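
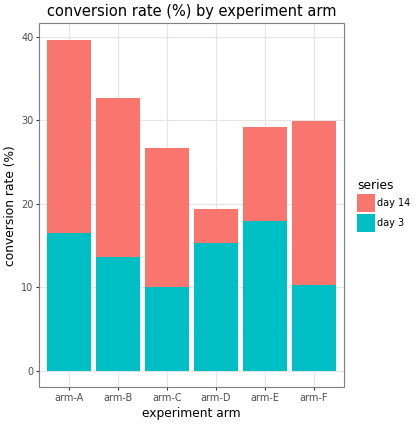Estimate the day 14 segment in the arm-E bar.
day 14 top ≈ 30, bottom ≈ 20; segment ≈ 10.

≈ 10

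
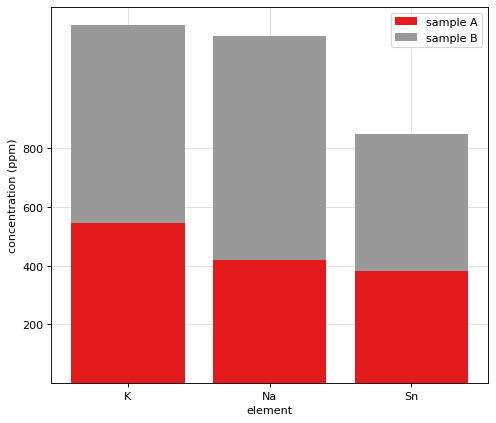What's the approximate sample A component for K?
≈ 600

sample A top ≈ 600, bottom ≈ 0; segment ≈ 600.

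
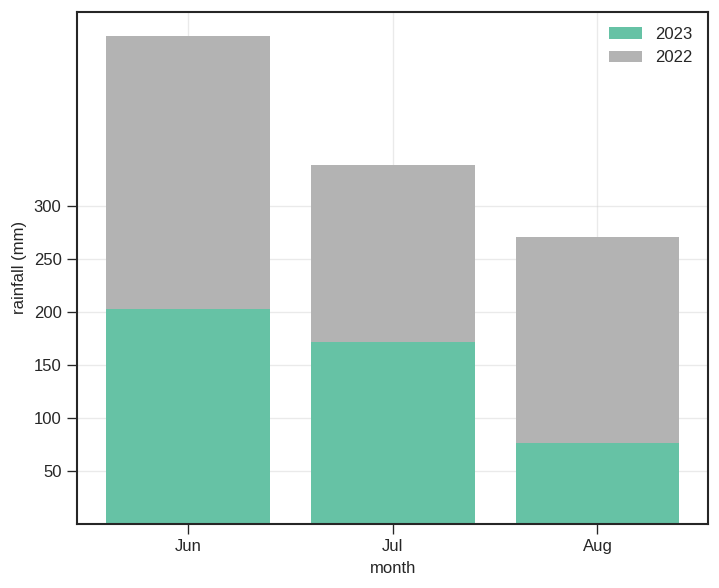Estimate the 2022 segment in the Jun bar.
≈ 250

2022 top ≈ 450, bottom ≈ 200; segment ≈ 250.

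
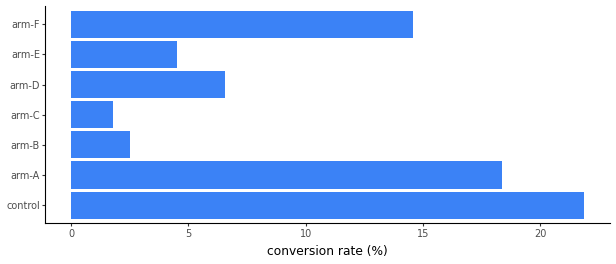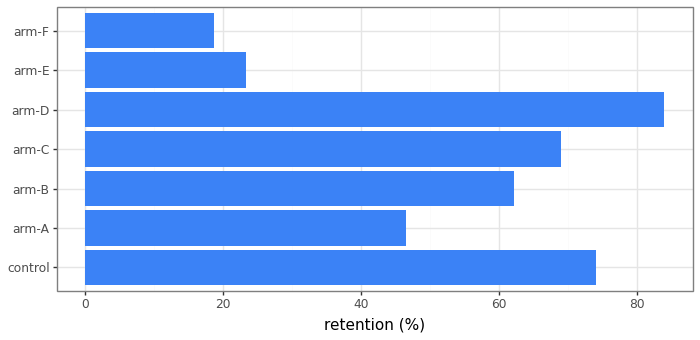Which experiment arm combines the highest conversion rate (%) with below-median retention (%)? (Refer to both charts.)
Chart 2 median retention (%) ≈ 60; below-median experiment arms: arm-A, arm-E, arm-F. Among those, arm-A has the highest conversion rate (%) (≈ 20).

arm-A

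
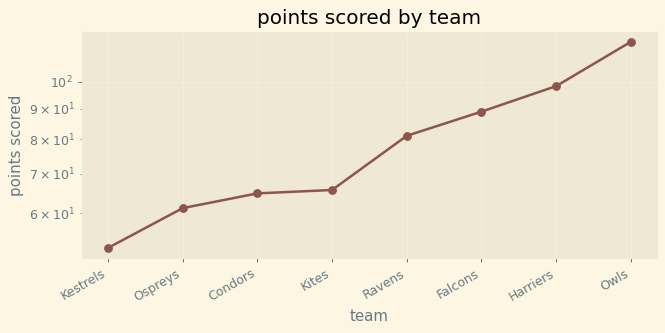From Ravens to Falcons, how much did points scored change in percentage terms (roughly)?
≈ +12.5%

Ravens ≈ 80, Falcons ≈ 90; (90 − 80) / 80 ≈ +12.5%.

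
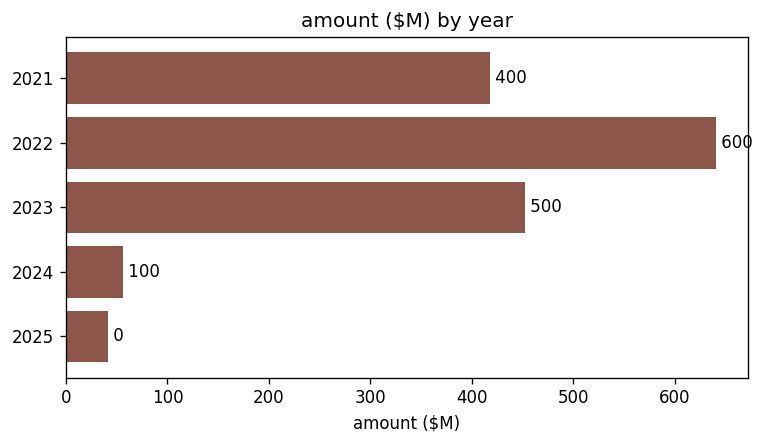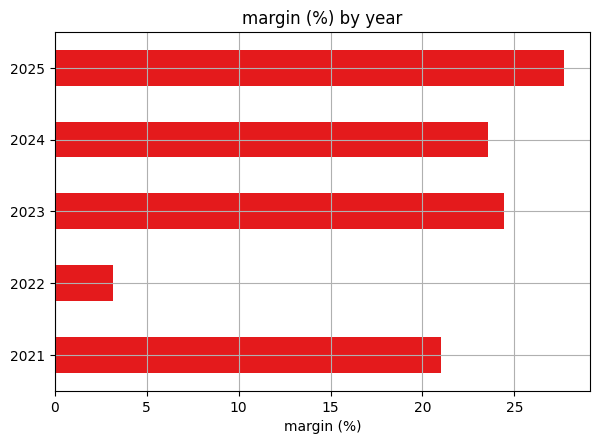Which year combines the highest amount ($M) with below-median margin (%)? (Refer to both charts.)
2022

Chart 2 median margin (%) ≈ 25; below-median years: 2021, 2022. Among those, 2022 has the highest amount ($M) (≈ 600).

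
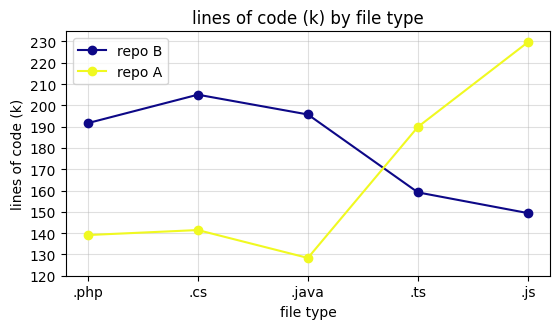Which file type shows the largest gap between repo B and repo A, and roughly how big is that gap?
.js: repo B ≈ 150, repo A ≈ 230 → gap ≈ 80. Next-largest (.java) is only ≈ 70.

.js, ≈ 80 k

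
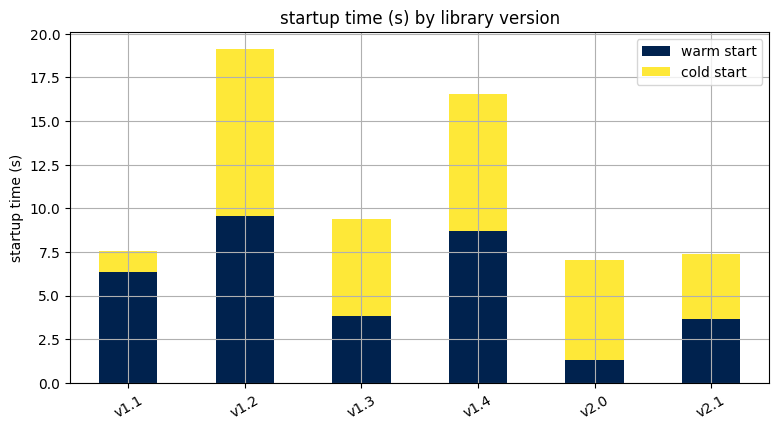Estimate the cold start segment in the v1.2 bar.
cold start top ≈ 20, bottom ≈ 10; segment ≈ 10.

≈ 10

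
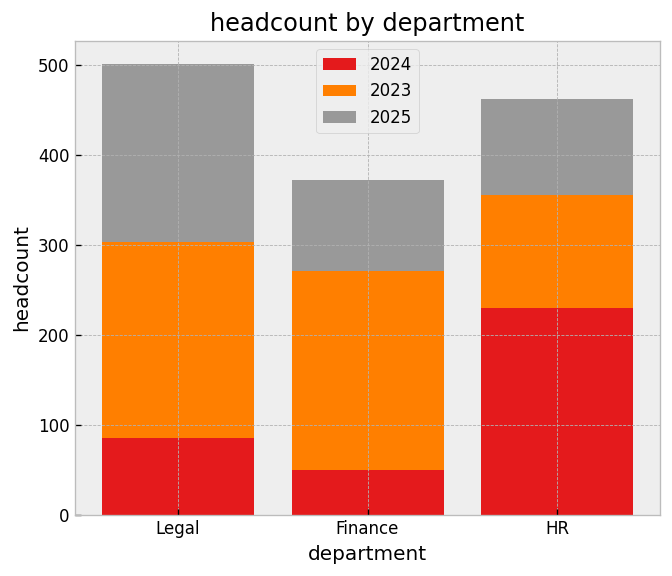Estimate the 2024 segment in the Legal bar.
≈ 100

2024 top ≈ 100, bottom ≈ 0; segment ≈ 100.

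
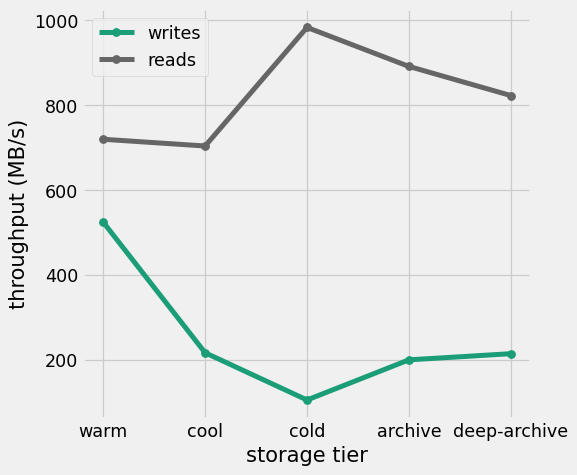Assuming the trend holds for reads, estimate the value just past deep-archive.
≈ 700

Last three: 1000, 900, 800 → slope ≈ -100/step → next ≈ 700.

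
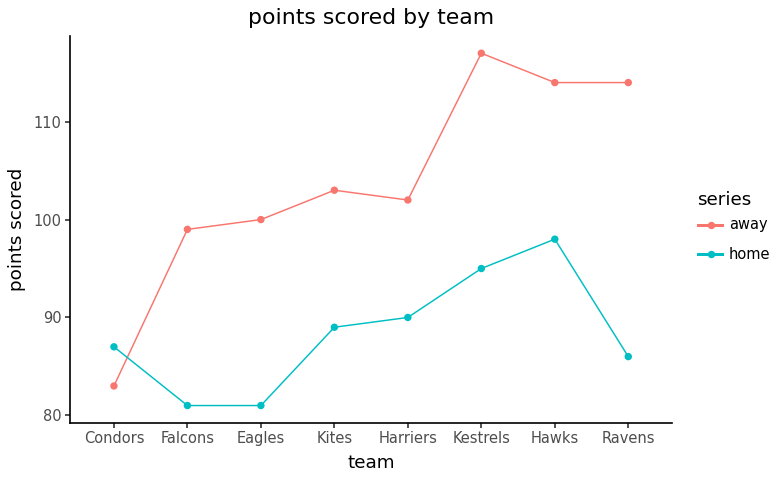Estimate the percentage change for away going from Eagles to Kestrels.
Eagles ≈ 100, Kestrels ≈ 115; (115 − 100) / 100 ≈ +15%.

≈ +15%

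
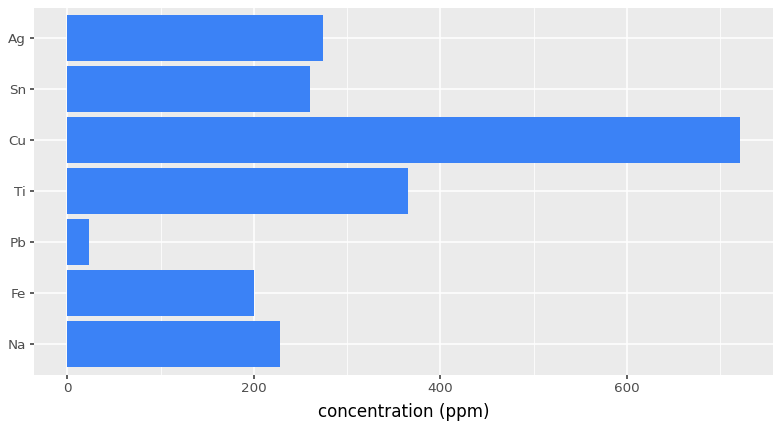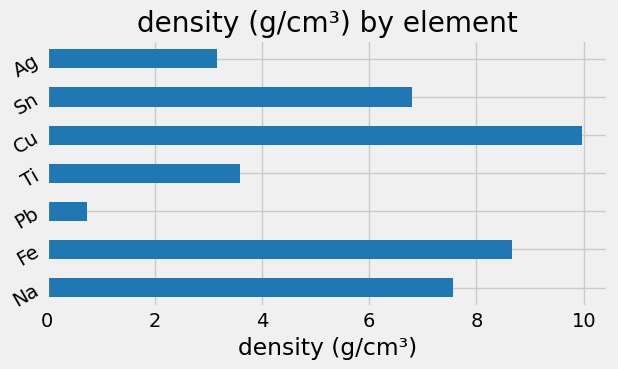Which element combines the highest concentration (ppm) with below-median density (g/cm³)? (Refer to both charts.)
Chart 2 median density (g/cm³) ≈ 7; below-median elements: Pb, Ti, Ag. Among those, Ti has the highest concentration (ppm) (≈ 400).

Ti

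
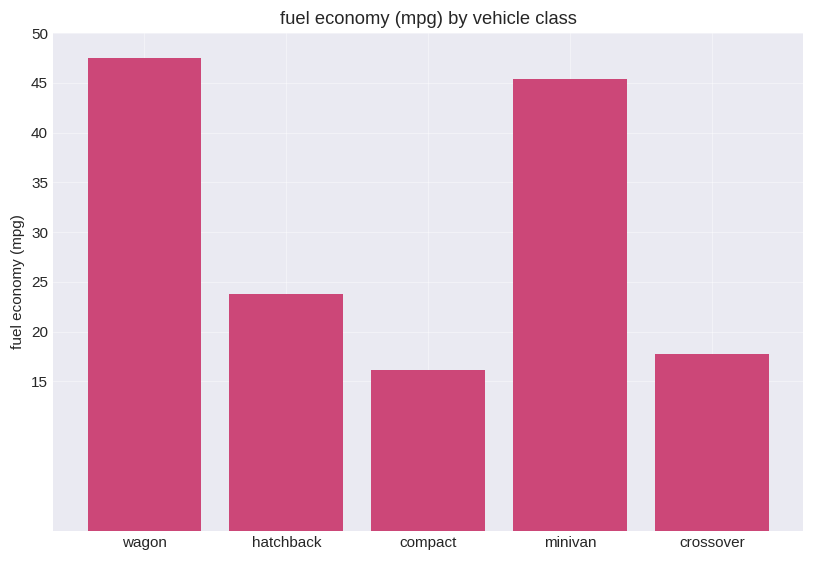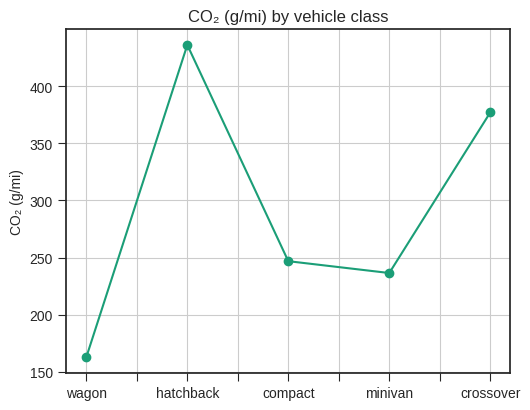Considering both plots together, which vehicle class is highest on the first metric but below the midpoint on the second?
wagon

Chart 2 median CO₂ (g/mi) ≈ 250; below-median vehicle classes: wagon, minivan. Among those, wagon has the highest fuel economy (mpg) (≈ 50).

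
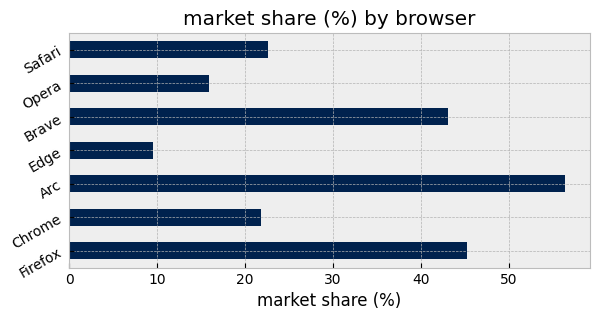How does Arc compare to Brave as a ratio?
≈ 1.22×

Arc ≈ 55, Brave ≈ 45; 55/45 ≈ 1.22.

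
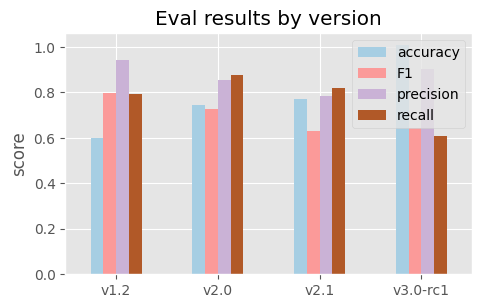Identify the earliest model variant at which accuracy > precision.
v2.1: accuracy ≈ 0.8 vs precision ≈ 0.8 (not yet); v3.0-rc1: accuracy ≈ 1.0 vs precision ≈ 0.9 (first crossover).

v3.0-rc1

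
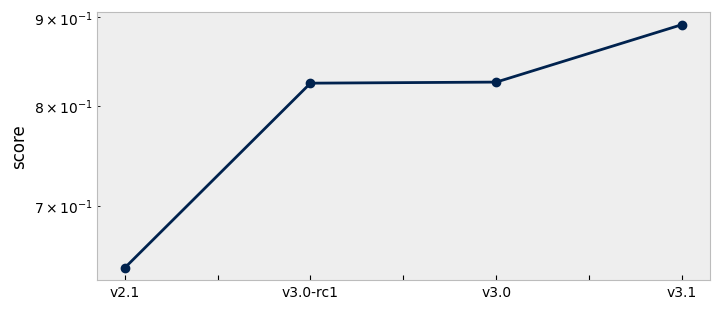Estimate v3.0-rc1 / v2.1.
v3.0-rc1 ≈ 0.80, v2.1 ≈ 0.65; 0.80/0.65 ≈ 1.23.

≈ 1.23×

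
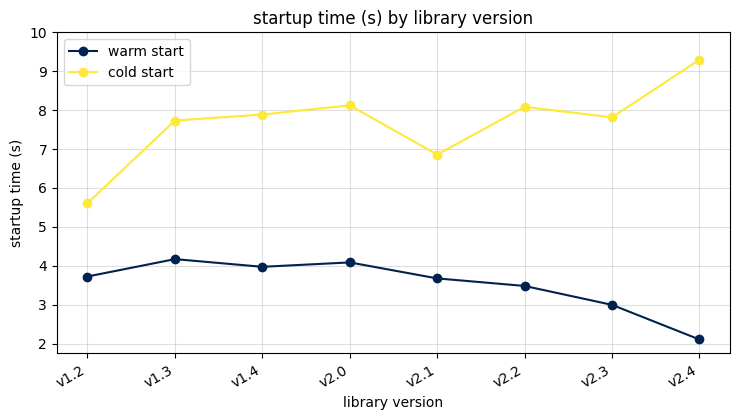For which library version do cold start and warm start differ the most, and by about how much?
v2.4, ≈ 7 s

v2.4: cold start ≈ 9, warm start ≈ 2 → gap ≈ 7. Next-largest (v2.3) is only ≈ 5.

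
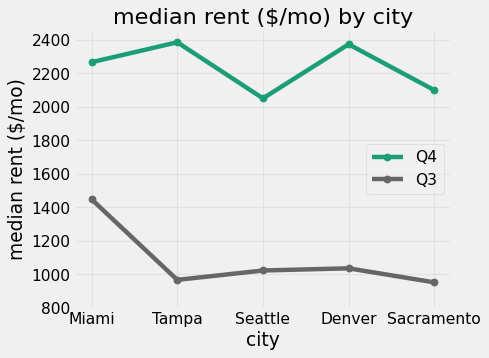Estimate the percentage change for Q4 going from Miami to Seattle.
≈ -9.1%

Miami ≈ 2200, Seattle ≈ 2000; (2000 − 2200) / 2200 ≈ -9.1%.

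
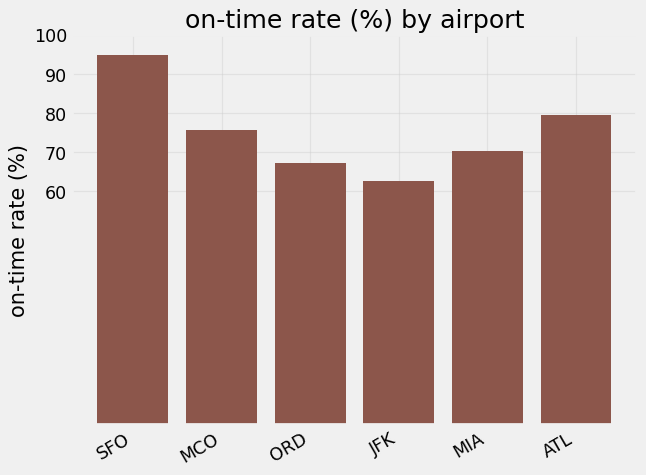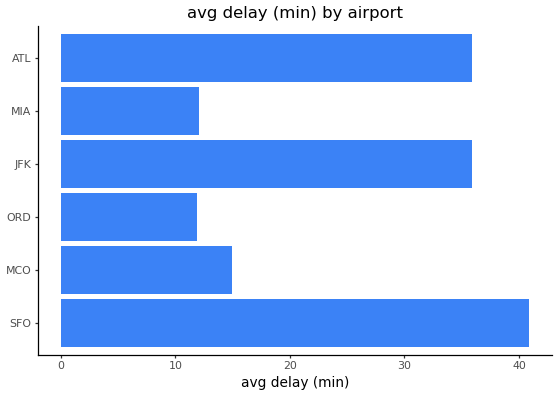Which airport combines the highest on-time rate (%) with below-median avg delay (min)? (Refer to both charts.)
MCO

Chart 2 median avg delay (min) ≈ 25; below-median airports: MCO, ORD, MIA. Among those, MCO has the highest on-time rate (%) (≈ 80).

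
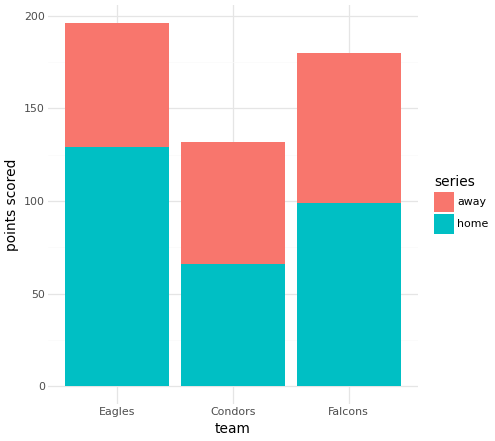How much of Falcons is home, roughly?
≈ 100

home top ≈ 100, bottom ≈ 0; segment ≈ 100.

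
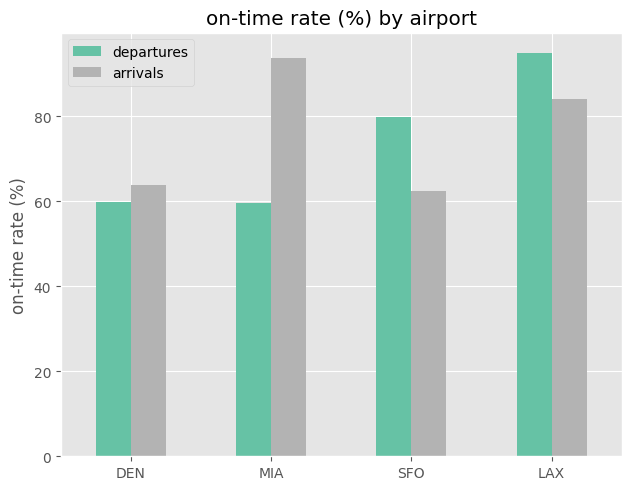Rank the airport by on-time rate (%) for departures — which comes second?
SFO

Top 3 for departures: LAX ≈ 100, SFO ≈ 80, DEN ≈ 60.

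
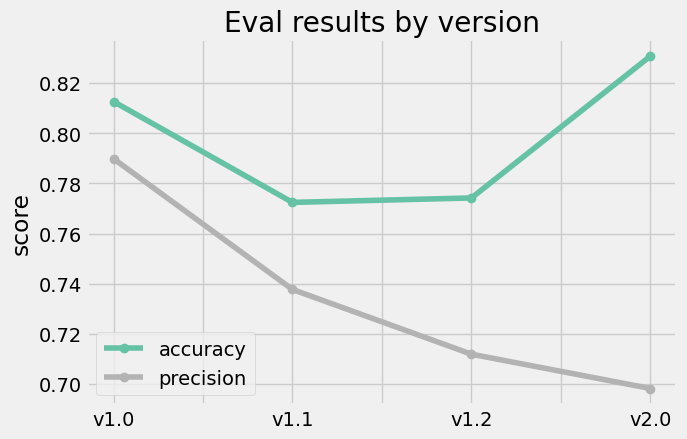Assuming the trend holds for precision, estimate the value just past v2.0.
≈ 0.68

Last three: 0.74, 0.72, 0.70 → slope ≈ -0.02/step → next ≈ 0.68.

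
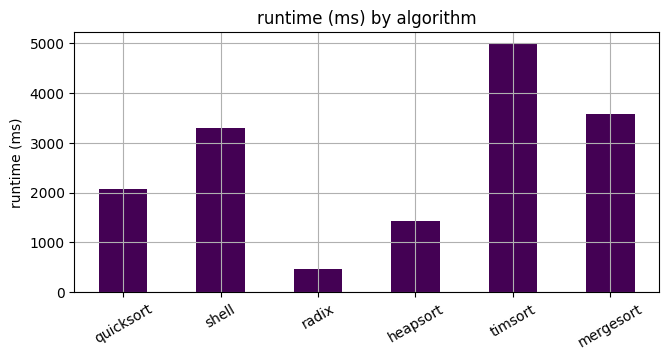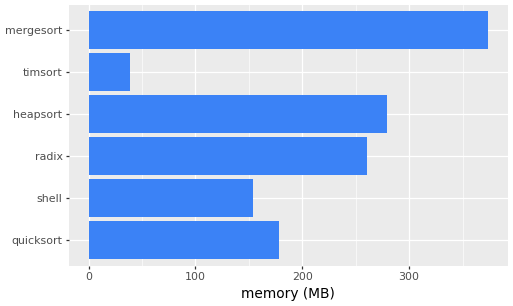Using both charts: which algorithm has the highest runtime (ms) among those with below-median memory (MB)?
Chart 2 median memory (MB) ≈ 200; below-median algorithms: quicksort, shell, timsort. Among those, timsort has the highest runtime (ms) (≈ 5000).

timsort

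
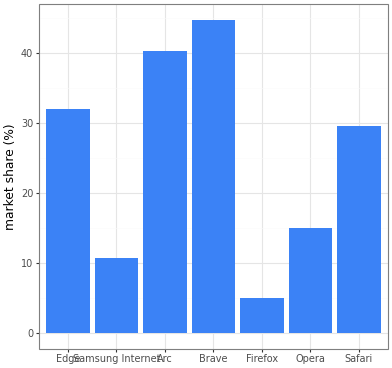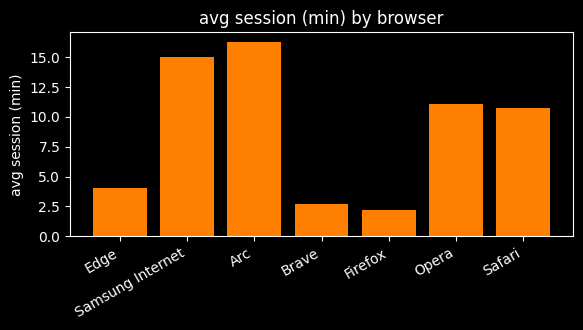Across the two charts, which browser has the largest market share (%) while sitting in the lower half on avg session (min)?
Brave

Chart 2 median avg session (min) ≈ 10; below-median browsers: Edge, Brave, Firefox. Among those, Brave has the highest market share (%) (≈ 45).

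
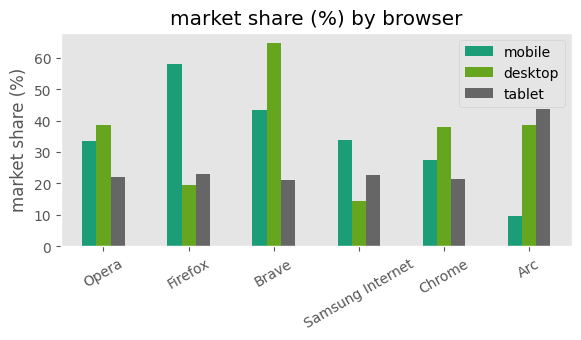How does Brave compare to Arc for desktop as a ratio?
Brave ≈ 60, Arc ≈ 40; 60/40 ≈ 1.5.

≈ 1.5×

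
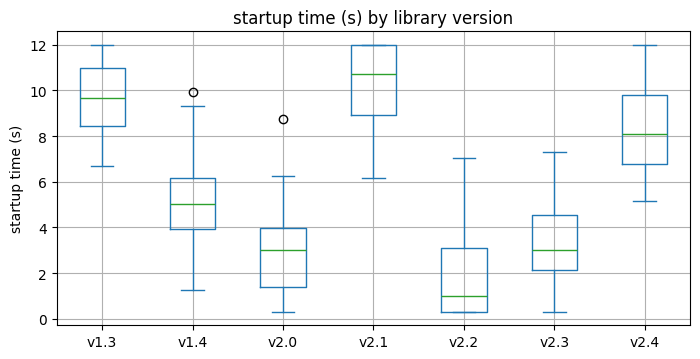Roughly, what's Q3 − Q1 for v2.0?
≈ 3

Q3 ≈ 4, Q1 ≈ 1; IQR ≈ 3.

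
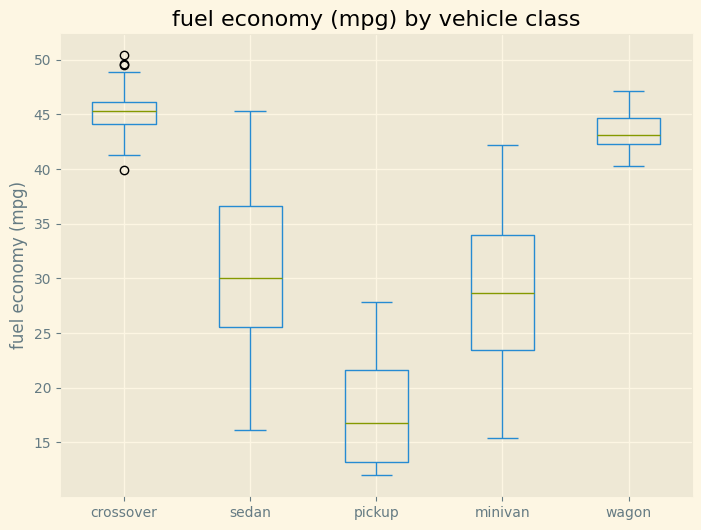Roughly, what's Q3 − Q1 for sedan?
≈ 10

Q3 ≈ 35, Q1 ≈ 25; IQR ≈ 10.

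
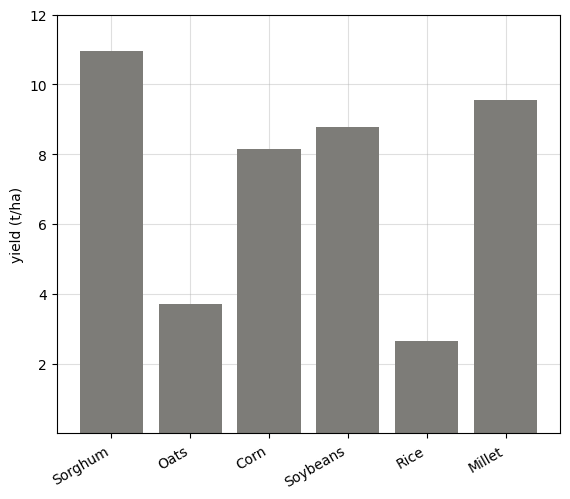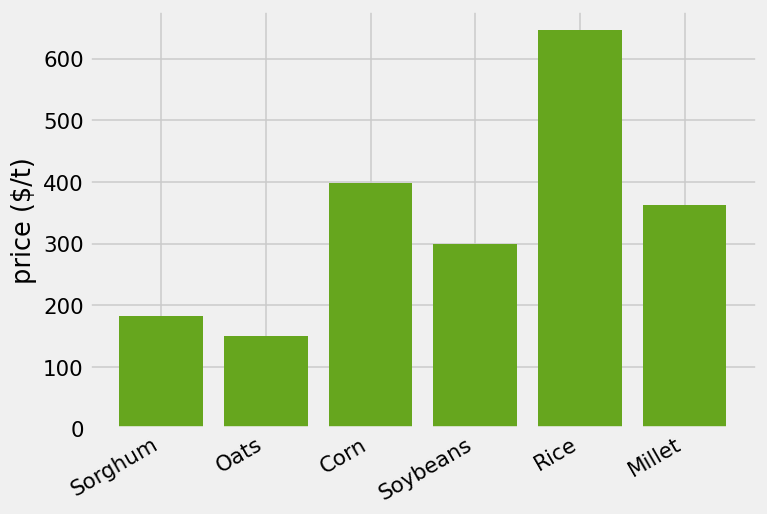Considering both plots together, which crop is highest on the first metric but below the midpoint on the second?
Chart 2 median price ($/t) ≈ 300; below-median crops: Sorghum, Oats, Soybeans. Among those, Sorghum has the highest yield (t/ha) (≈ 10).

Sorghum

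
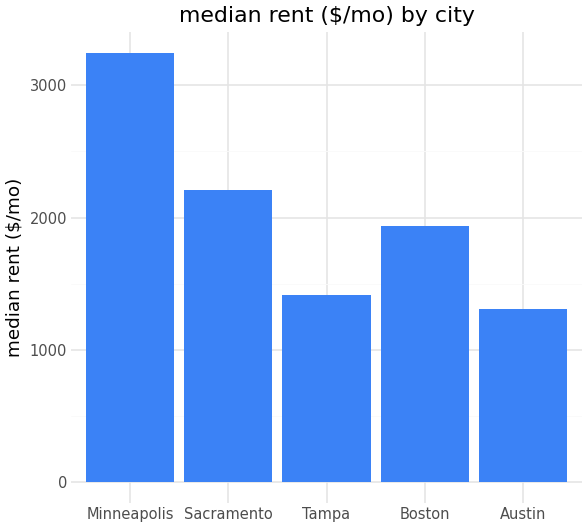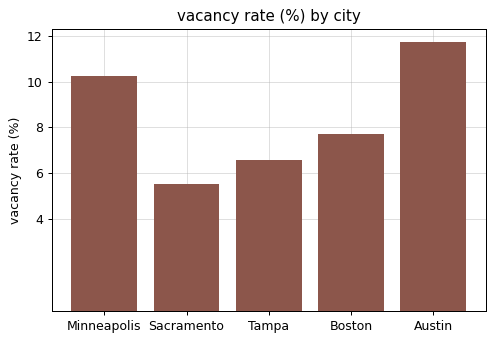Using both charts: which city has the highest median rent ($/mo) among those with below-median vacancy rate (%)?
Chart 2 median vacancy rate (%) ≈ 8; below-median cities: Sacramento, Tampa. Among those, Sacramento has the highest median rent ($/mo) (≈ 2000).

Sacramento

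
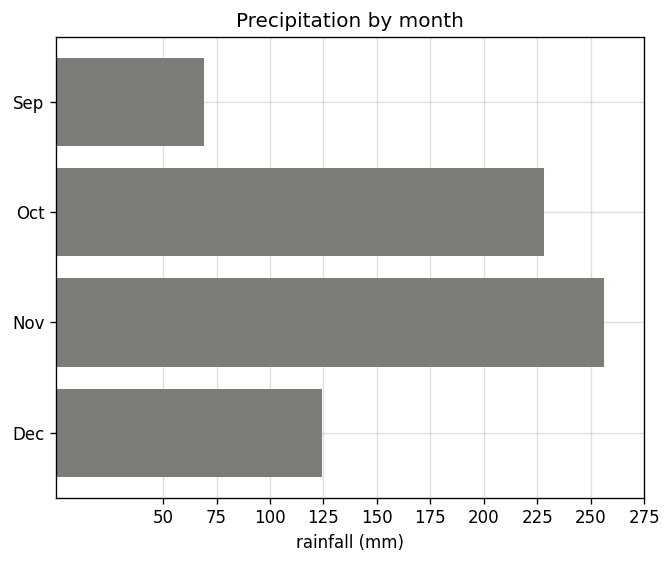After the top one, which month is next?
Oct

Top 3: Nov ≈ 250, Oct ≈ 225, Dec ≈ 125.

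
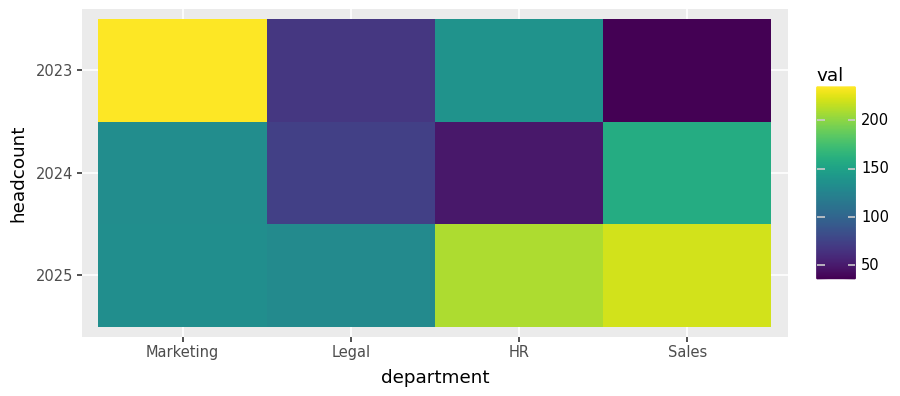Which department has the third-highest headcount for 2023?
Legal

Top 4 for 2023: Marketing ≈ 240, HR ≈ 140, Legal ≈ 60, Sales ≈ 40.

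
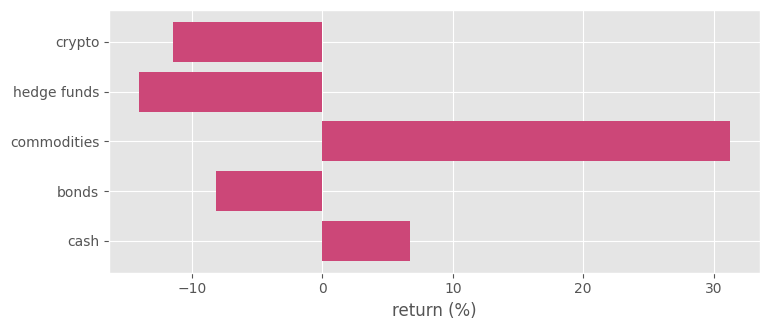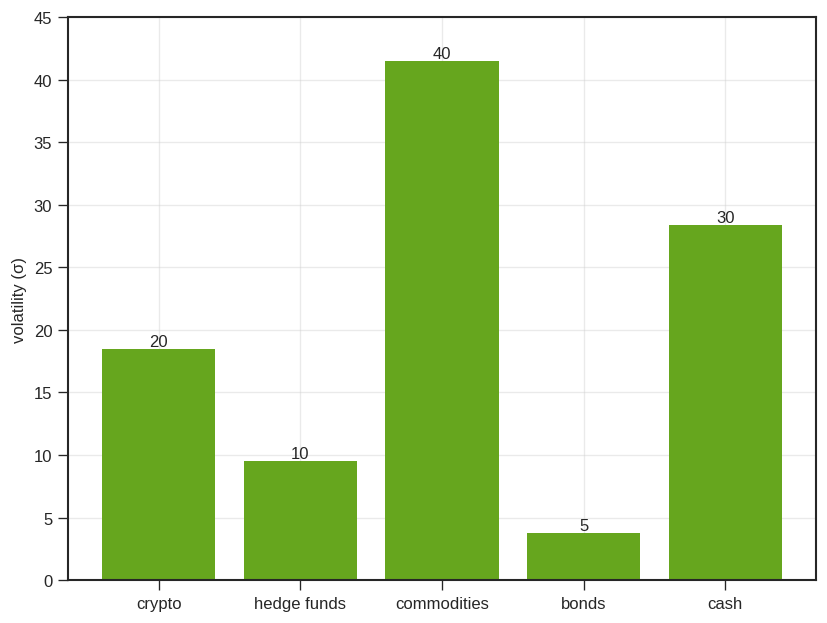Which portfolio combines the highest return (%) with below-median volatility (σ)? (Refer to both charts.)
Chart 2 median volatility (σ) ≈ 20; below-median portfolios: hedge funds, bonds. Among those, bonds has the highest return (%) (≈ -10).

bonds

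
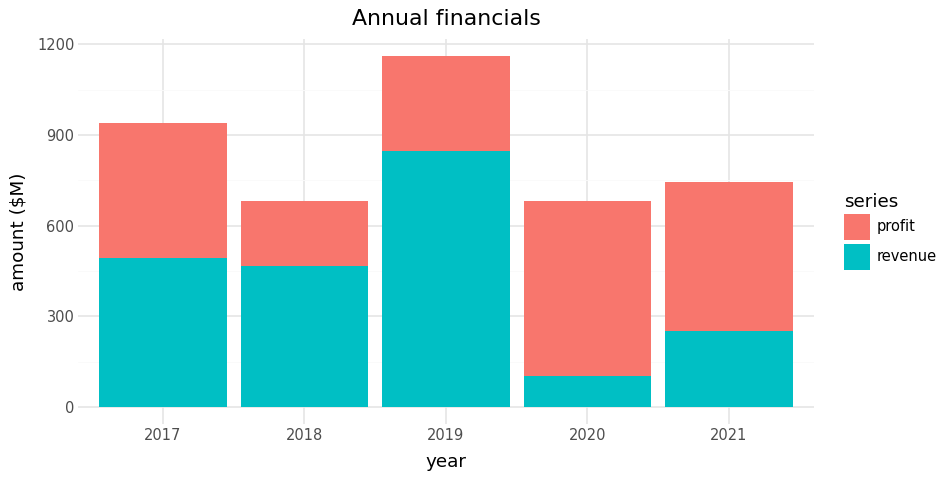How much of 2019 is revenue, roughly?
revenue top ≈ 800, bottom ≈ 0; segment ≈ 800.

≈ 800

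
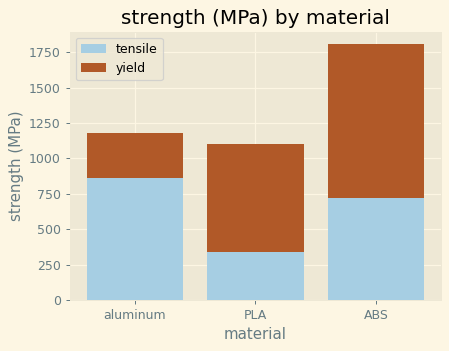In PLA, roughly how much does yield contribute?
≈ 800

yield top ≈ 1200, bottom ≈ 400; segment ≈ 800.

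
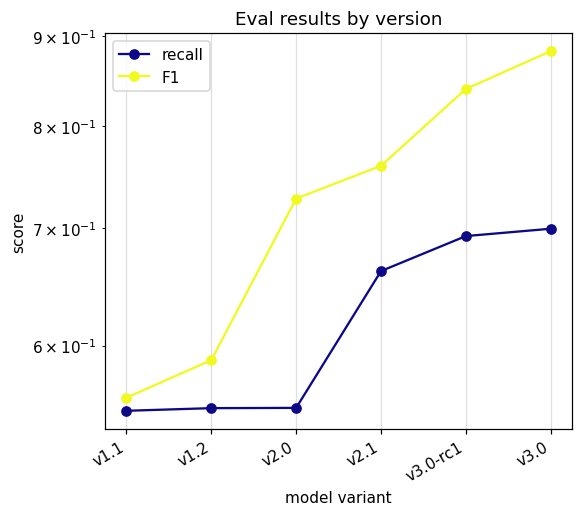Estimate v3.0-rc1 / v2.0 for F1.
≈ 1.13×

v3.0-rc1 ≈ 0.85, v2.0 ≈ 0.75; 0.85/0.75 ≈ 1.13.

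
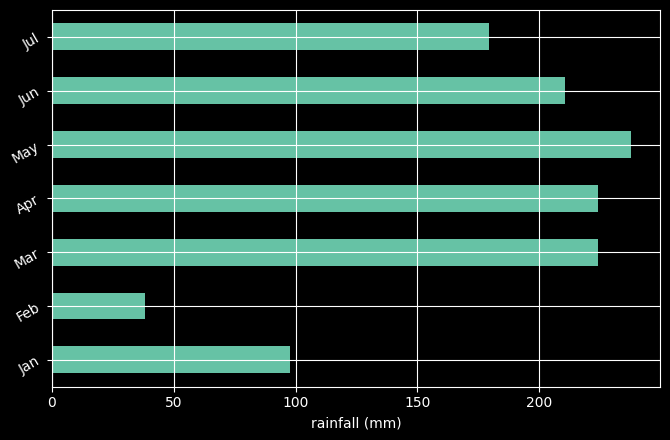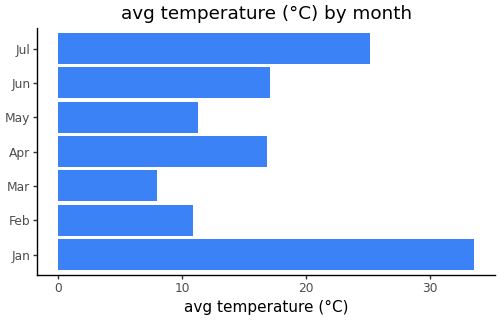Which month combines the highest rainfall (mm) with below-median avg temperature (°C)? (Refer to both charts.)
Chart 2 median avg temperature (°C) ≈ 15; below-median months: Feb, Mar, May. Among those, May has the highest rainfall (mm) (≈ 250).

May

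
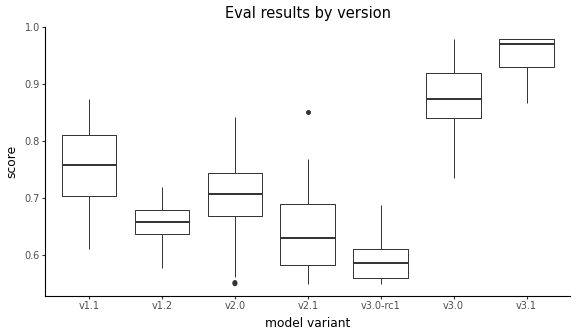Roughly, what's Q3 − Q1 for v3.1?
Q3 ≈ 1.00, Q1 ≈ 0.95; IQR ≈ 0.05.

≈ 0.05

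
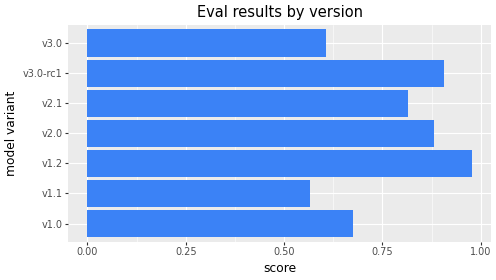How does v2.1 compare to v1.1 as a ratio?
≈ 1.33×

v2.1 ≈ 0.8, v1.1 ≈ 0.6; 0.8/0.6 ≈ 1.33.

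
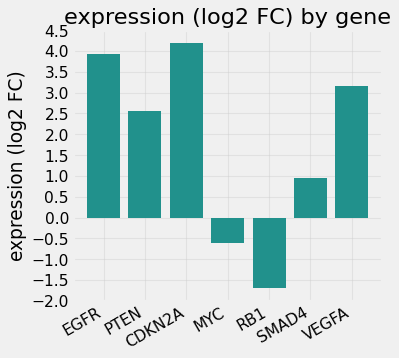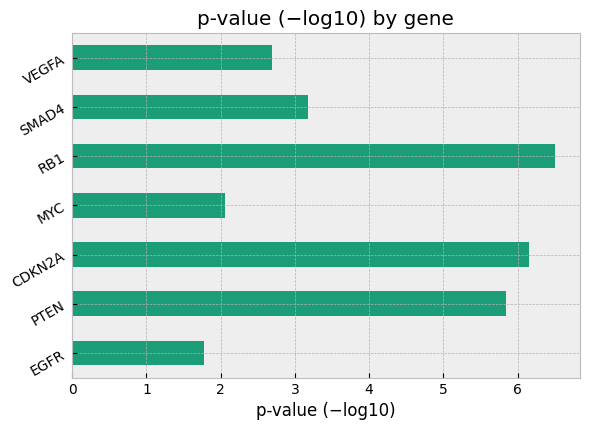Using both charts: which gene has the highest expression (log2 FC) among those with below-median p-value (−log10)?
EGFR

Chart 2 median p-value (−log10) ≈ 3; below-median genes: EGFR, MYC, VEGFA. Among those, EGFR has the highest expression (log2 FC) (≈ 4).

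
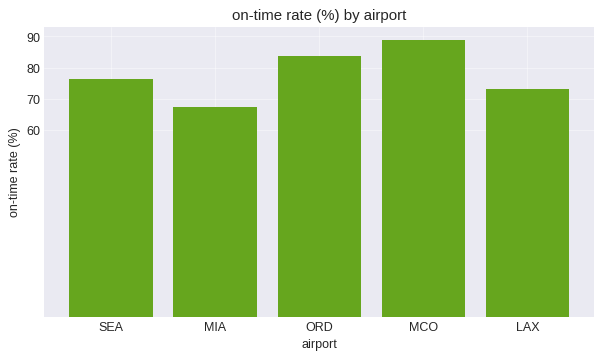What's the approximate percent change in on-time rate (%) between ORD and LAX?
ORD ≈ 80, LAX ≈ 70; (70 − 80) / 80 ≈ -12.5%.

≈ -12.5%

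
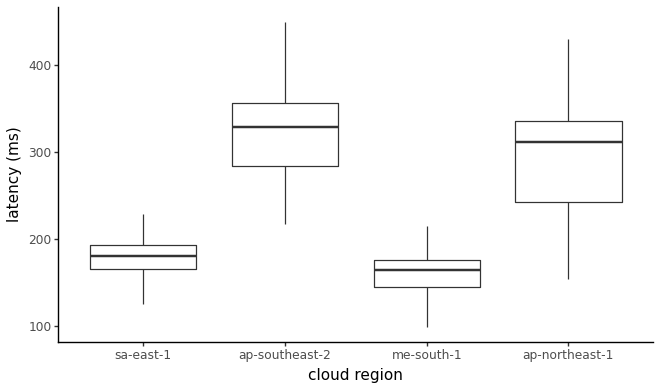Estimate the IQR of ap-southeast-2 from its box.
Q3 ≈ 360, Q1 ≈ 280; IQR ≈ 80.

≈ 80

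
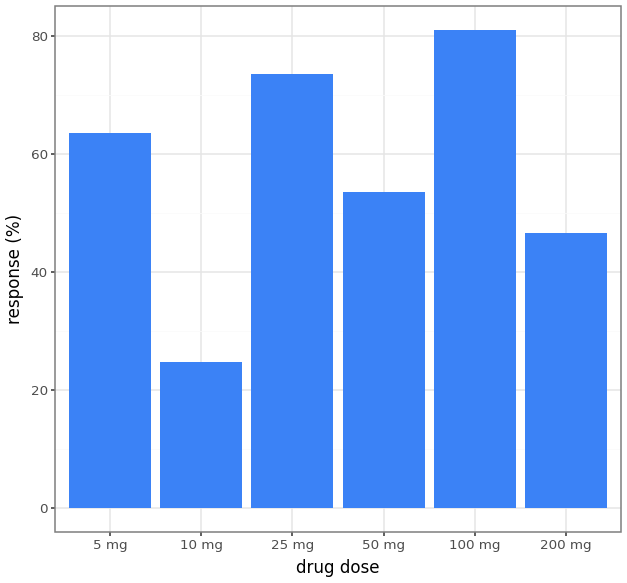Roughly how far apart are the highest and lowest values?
≈ 60

Max 100 mg ≈ 80, min 10 mg ≈ 20; range ≈ 60.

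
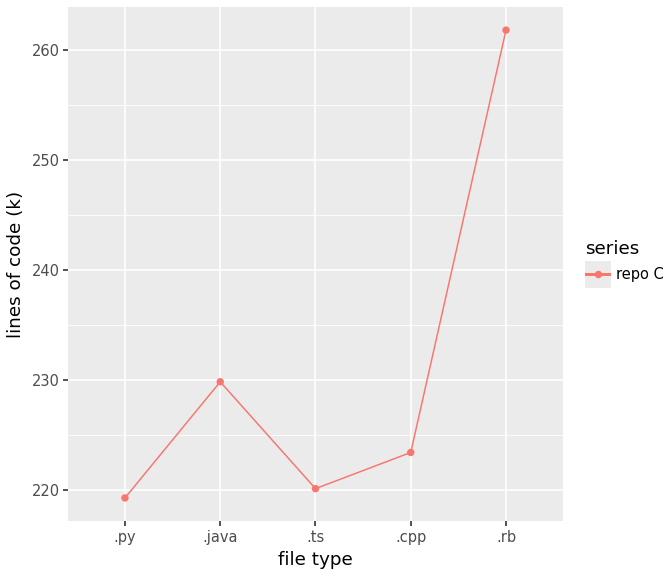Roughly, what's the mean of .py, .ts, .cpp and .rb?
≈ 231

(220 + 220 + 225 + 260) / 4 ≈ 231.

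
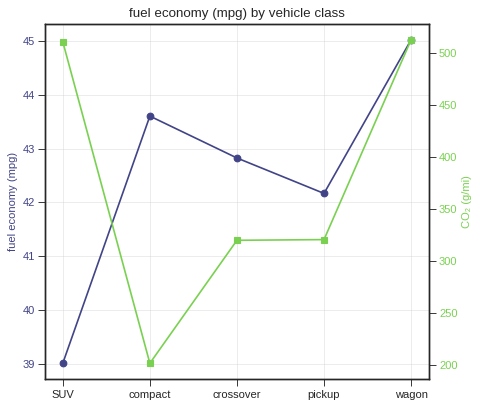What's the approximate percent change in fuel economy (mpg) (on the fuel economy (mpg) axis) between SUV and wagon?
SUV ≈ 39, wagon ≈ 45; (45 − 39) / 39 ≈ +15.4%.

≈ +15.4%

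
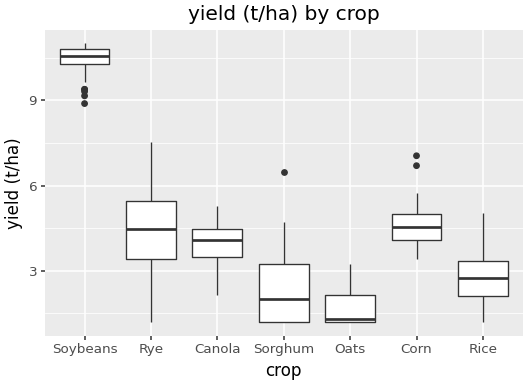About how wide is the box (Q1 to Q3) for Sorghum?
≈ 2

Q3 ≈ 3, Q1 ≈ 1; IQR ≈ 2.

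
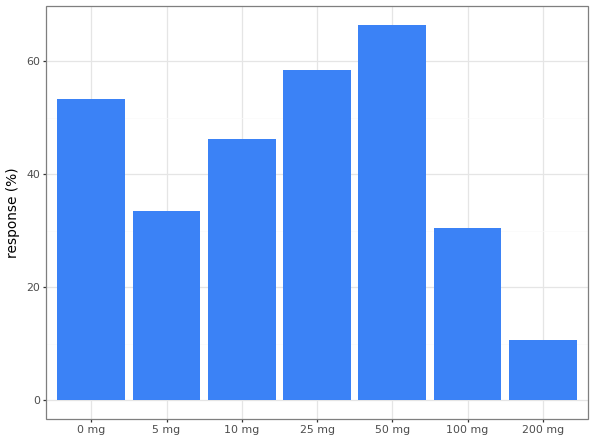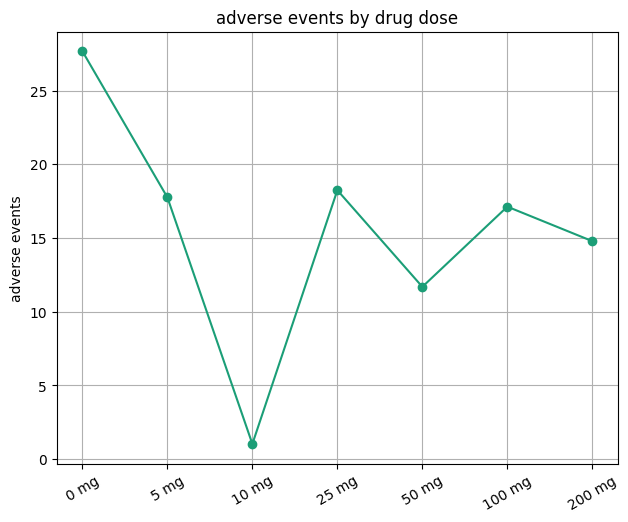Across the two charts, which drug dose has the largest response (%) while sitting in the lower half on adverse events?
Chart 2 median adverse events ≈ 15; below-median drug doses: 10 mg, 50 mg, 200 mg. Among those, 50 mg has the highest response (%) (≈ 70).

50 mg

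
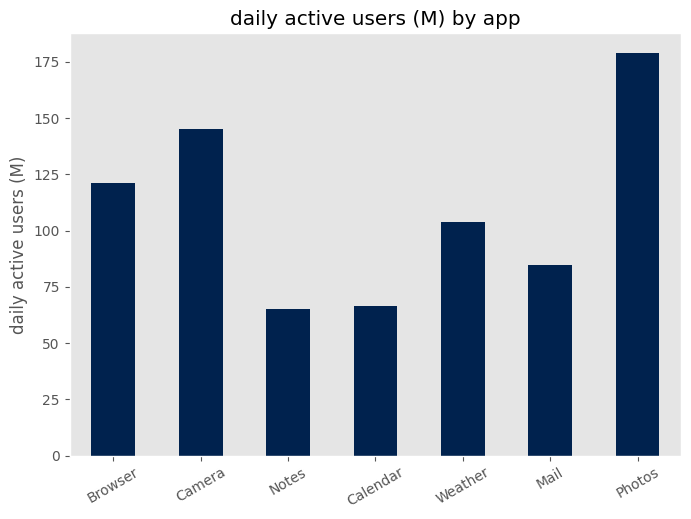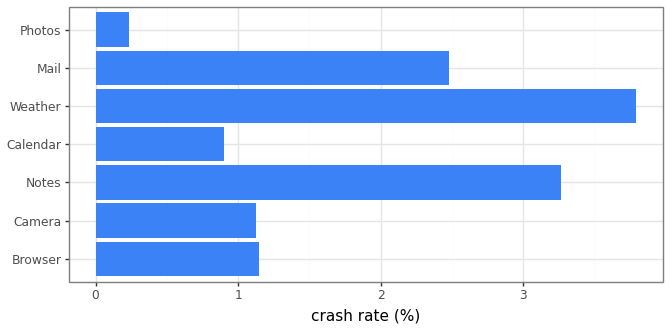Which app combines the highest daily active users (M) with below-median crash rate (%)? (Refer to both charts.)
Photos

Chart 2 median crash rate (%) ≈ 1; below-median apps: Camera, Calendar, Photos. Among those, Photos has the highest daily active users (M) (≈ 180).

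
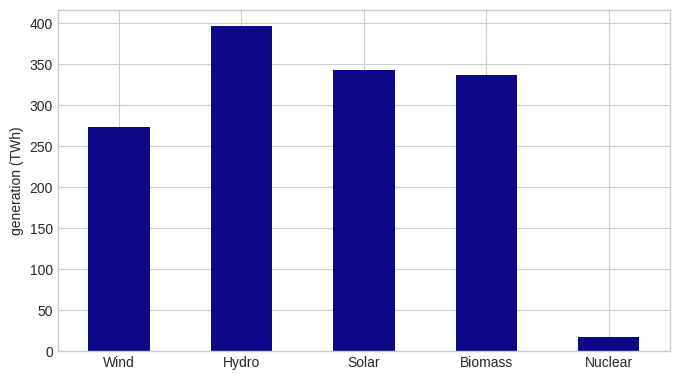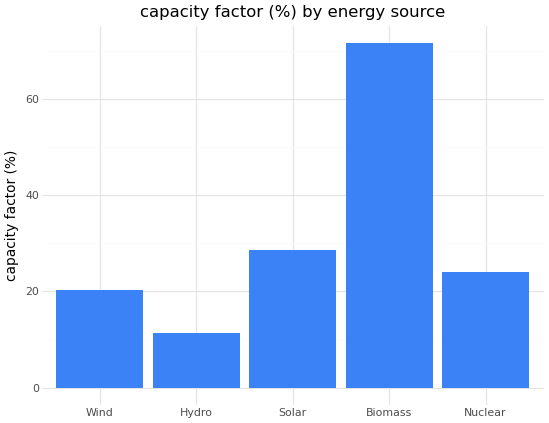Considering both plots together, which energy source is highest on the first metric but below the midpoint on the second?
Hydro

Chart 2 median capacity factor (%) ≈ 20; below-median energy sources: Wind, Hydro. Among those, Hydro has the highest generation (TWh) (≈ 400).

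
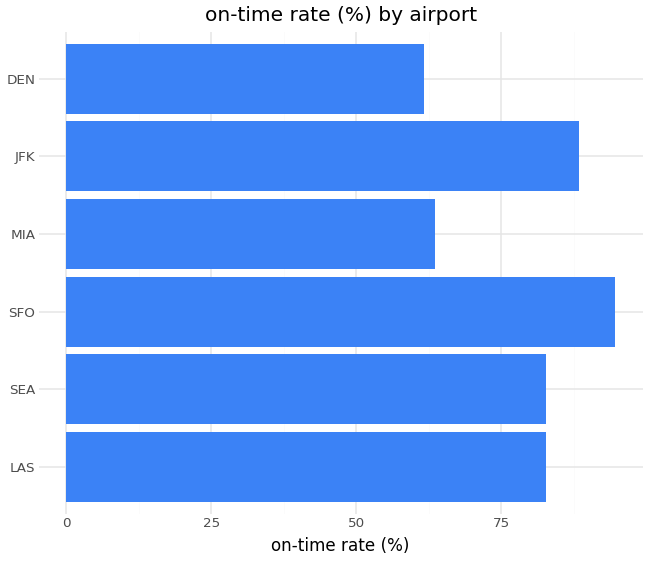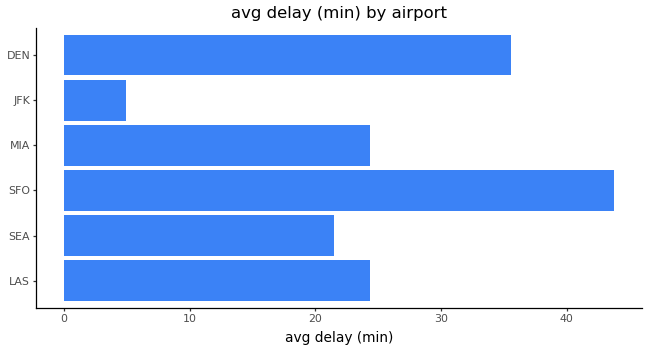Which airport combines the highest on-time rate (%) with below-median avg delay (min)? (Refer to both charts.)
JFK

Chart 2 median avg delay (min) ≈ 25; below-median airports: LAS, SEA, JFK. Among those, JFK has the highest on-time rate (%) (≈ 90).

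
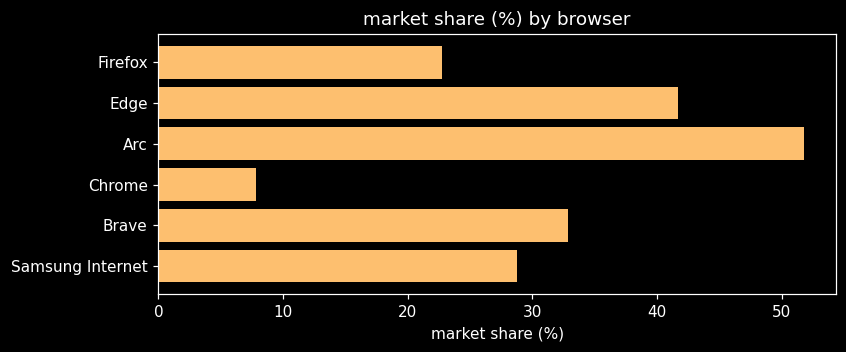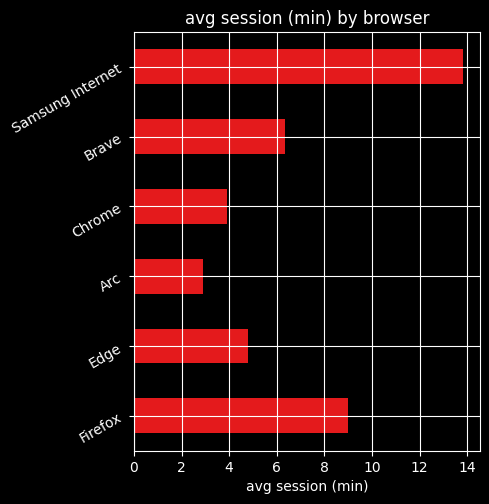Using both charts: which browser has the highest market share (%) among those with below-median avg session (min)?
Arc

Chart 2 median avg session (min) ≈ 6; below-median browsers: Edge, Arc, Chrome. Among those, Arc has the highest market share (%) (≈ 50).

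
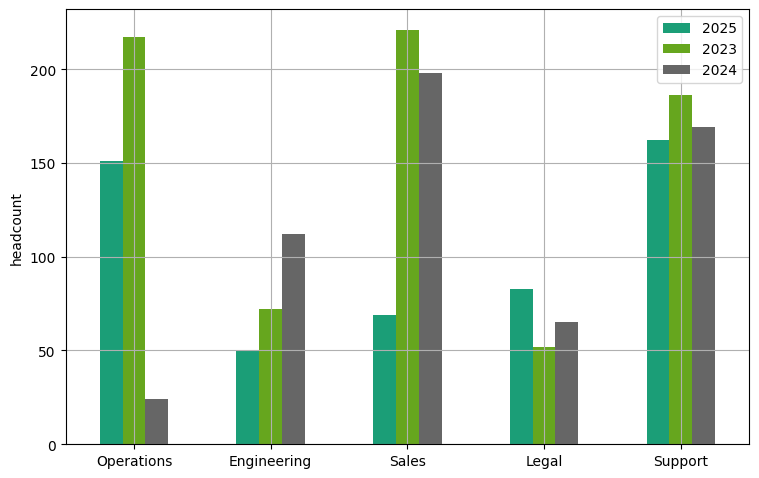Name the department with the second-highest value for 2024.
Top 3 for 2024: Sales ≈ 200, Support ≈ 160, Engineering ≈ 120.

Support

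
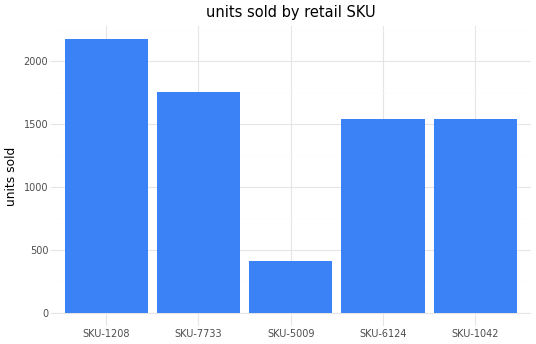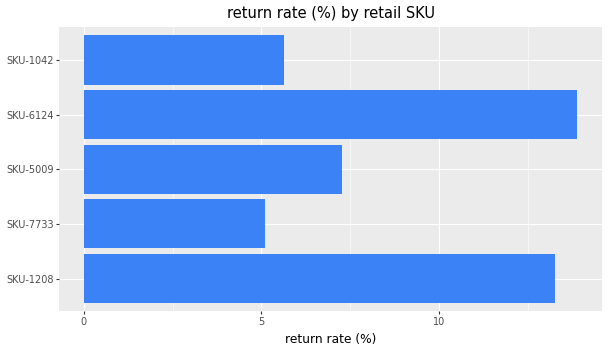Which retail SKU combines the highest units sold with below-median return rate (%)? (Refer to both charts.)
Chart 2 median return rate (%) ≈ 8; below-median retail SKUs: SKU-7733, SKU-1042. Among those, SKU-7733 has the highest units sold (≈ 1800).

SKU-7733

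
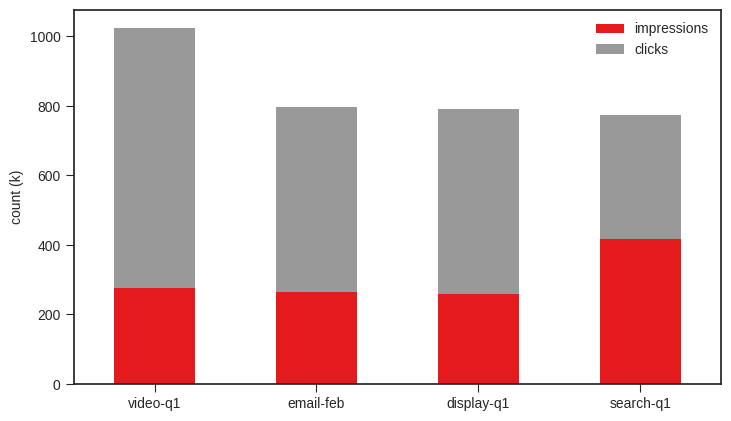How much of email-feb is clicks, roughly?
clicks top ≈ 800, bottom ≈ 300; segment ≈ 500.

≈ 500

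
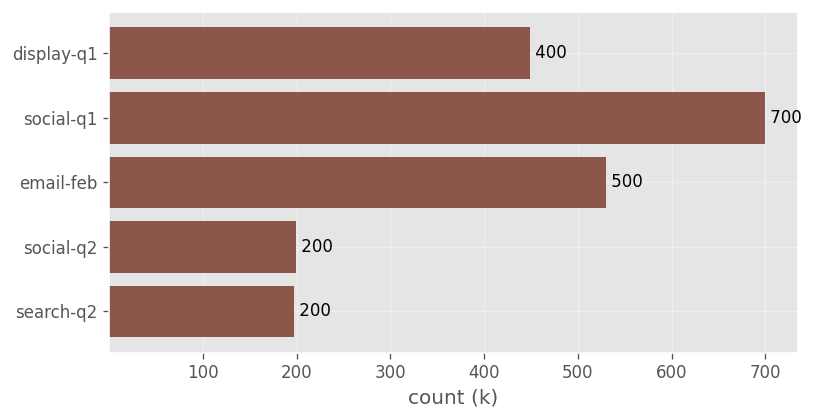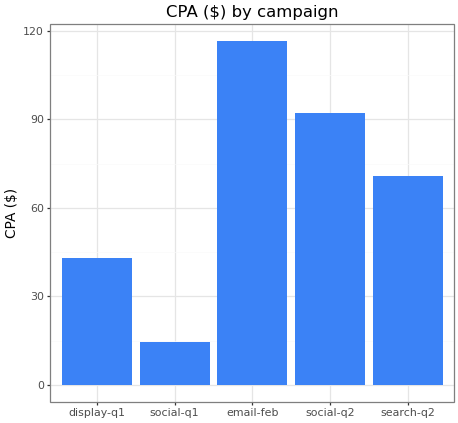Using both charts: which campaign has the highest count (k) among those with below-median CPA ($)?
Chart 2 median CPA ($) ≈ 80; below-median campaigns: display-q1, social-q1. Among those, social-q1 has the highest count (k) (≈ 700).

social-q1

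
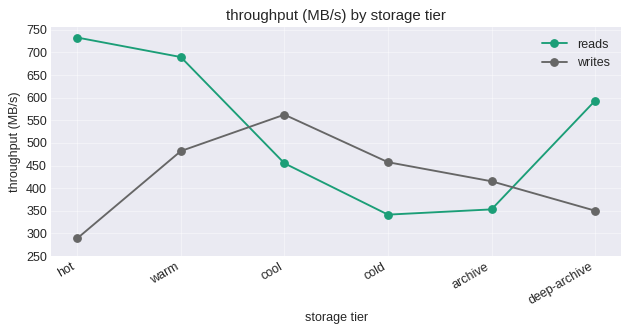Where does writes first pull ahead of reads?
warm: writes ≈ 500 vs reads ≈ 700 (not yet); cool: writes ≈ 550 vs reads ≈ 450 (first crossover).

cool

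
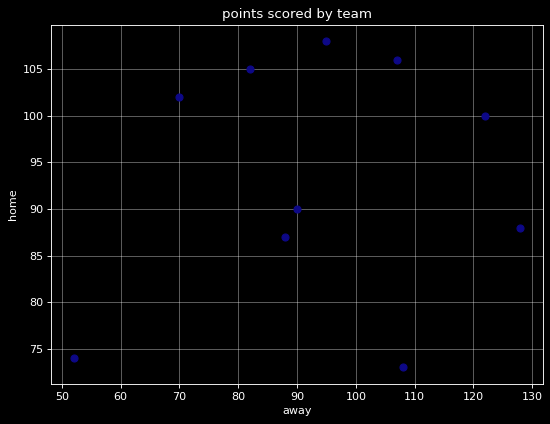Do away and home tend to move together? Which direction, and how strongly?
Points are roughly uncorrelated; weak (|r| ≈ 0.2).

no clear correlation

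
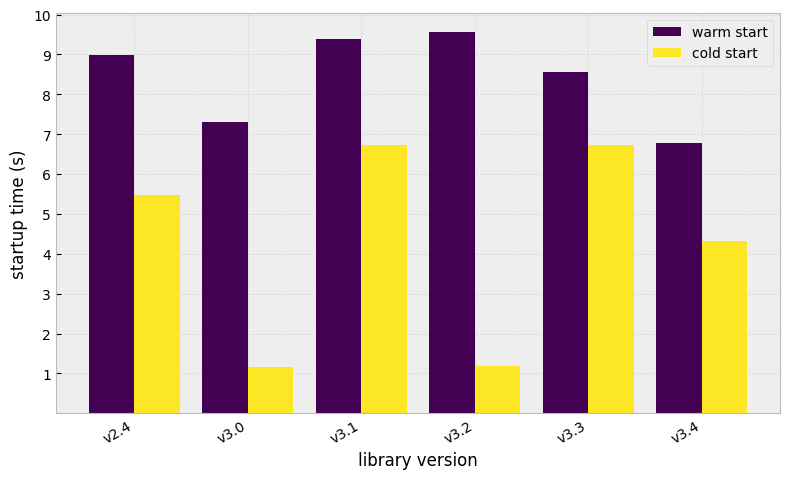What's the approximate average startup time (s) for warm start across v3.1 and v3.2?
≈ 10

(9 + 10) / 2 ≈ 10.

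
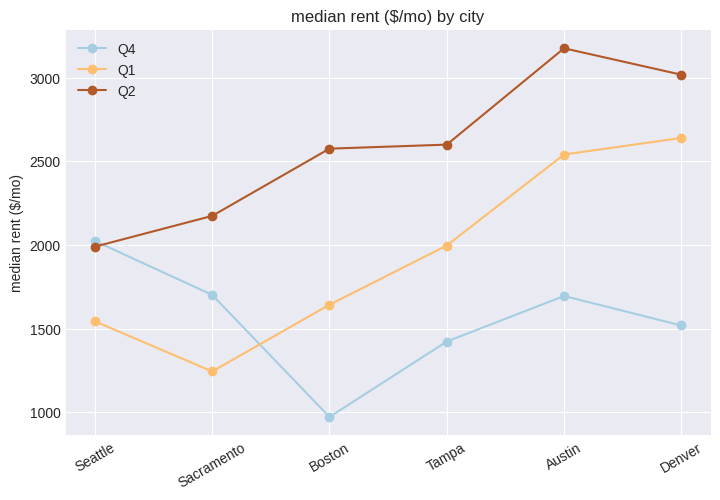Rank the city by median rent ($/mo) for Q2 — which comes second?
Top 3 for Q2: Austin ≈ 3200, Denver ≈ 3000, Tampa ≈ 2600.

Denver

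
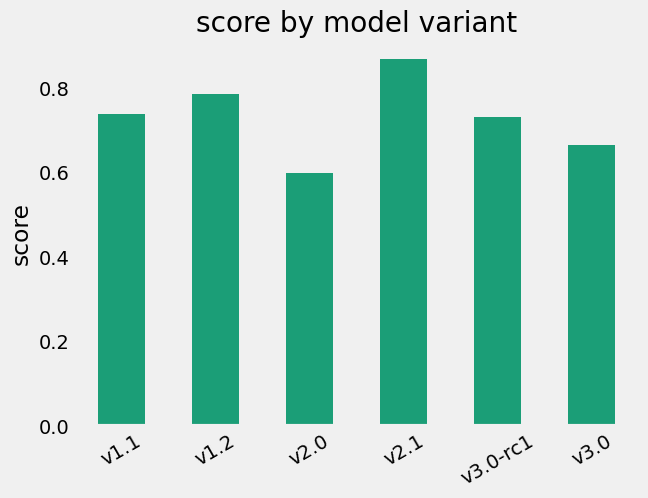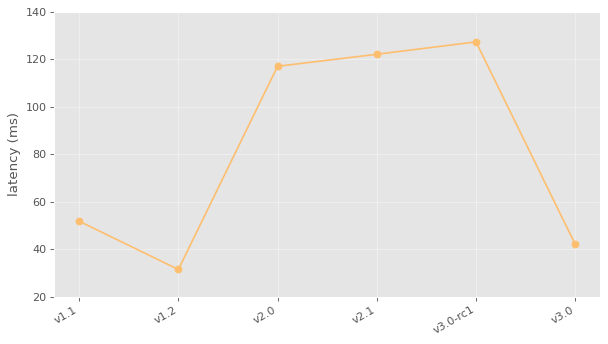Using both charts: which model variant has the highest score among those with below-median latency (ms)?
Chart 2 median latency (ms) ≈ 80; below-median model variants: v1.1, v1.2, v3.0. Among those, v1.2 has the highest score (≈ 0.8).

v1.2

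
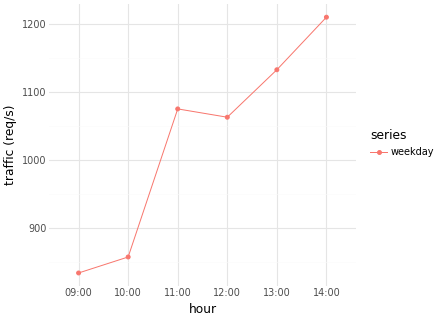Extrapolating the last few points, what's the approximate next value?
≈ 1275

Last three: 1050, 1150, 1200 → slope ≈ 75/step → next ≈ 1275.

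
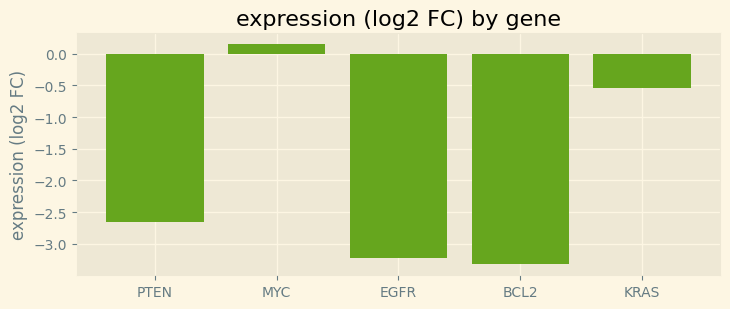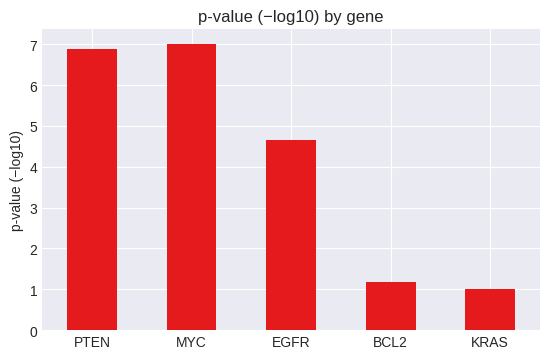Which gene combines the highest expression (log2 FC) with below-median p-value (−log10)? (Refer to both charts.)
Chart 2 median p-value (−log10) ≈ 5; below-median genes: BCL2, KRAS. Among those, KRAS has the highest expression (log2 FC) (≈ -0.54).

KRAS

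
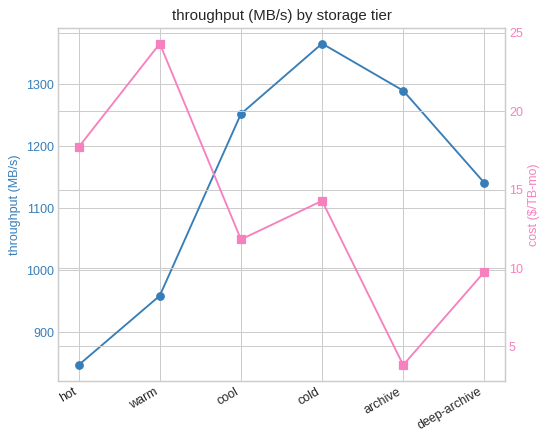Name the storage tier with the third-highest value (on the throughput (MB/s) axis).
Top 4 (on the throughput (MB/s) axis): cold ≈ 1350, archive ≈ 1300, cool ≈ 1250, deep-archive ≈ 1150.

cool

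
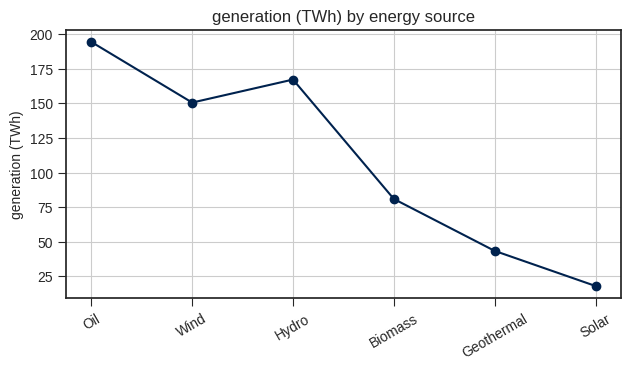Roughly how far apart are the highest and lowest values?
≈ 180

Max Oil ≈ 200, min Solar ≈ 20; range ≈ 180.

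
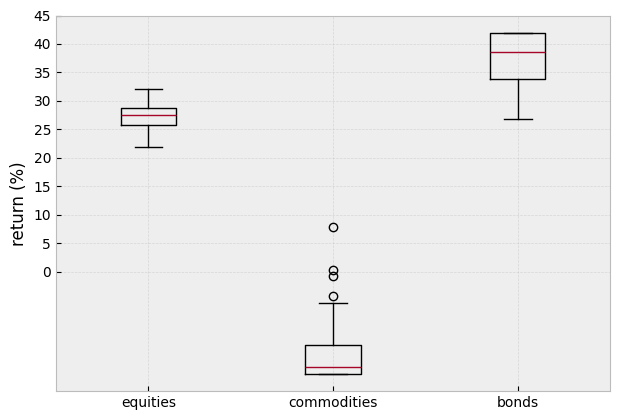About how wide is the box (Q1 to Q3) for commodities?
≈ 5

Q3 ≈ -15, Q1 ≈ -20; IQR ≈ 5.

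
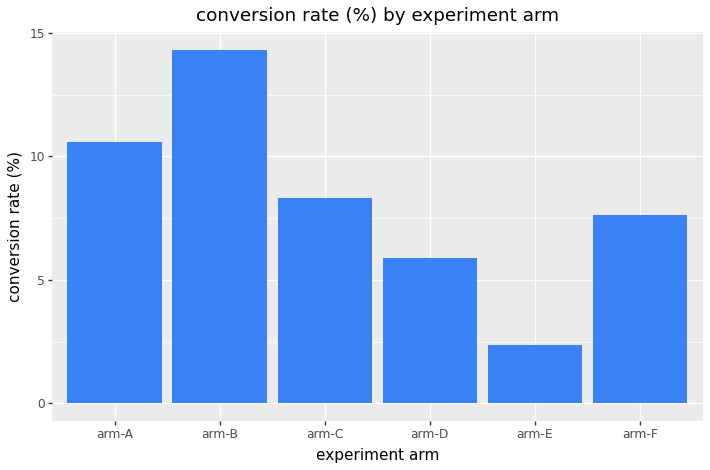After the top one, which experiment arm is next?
Top 3: arm-B ≈ 14, arm-A ≈ 10, arm-C ≈ 8.

arm-A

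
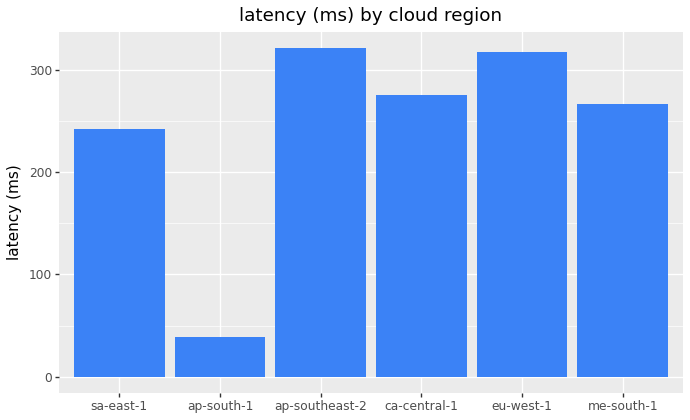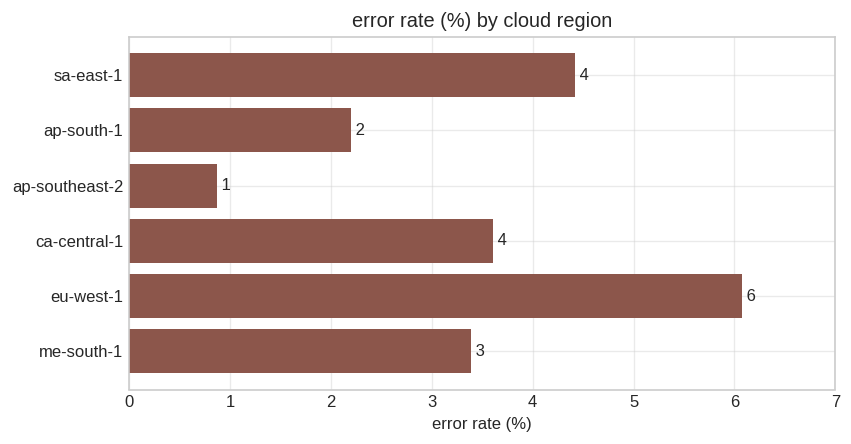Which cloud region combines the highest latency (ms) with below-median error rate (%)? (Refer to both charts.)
Chart 2 median error rate (%) ≈ 3; below-median cloud regions: ap-south-1, ap-southeast-2, me-south-1. Among those, ap-southeast-2 has the highest latency (ms) (≈ 300).

ap-southeast-2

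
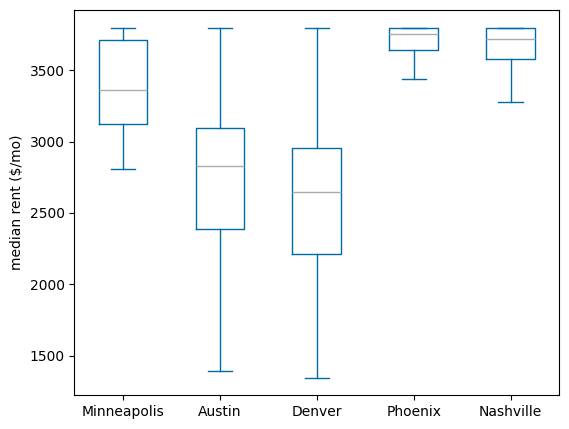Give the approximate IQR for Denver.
≈ 800

Q3 ≈ 3000, Q1 ≈ 2200; IQR ≈ 800.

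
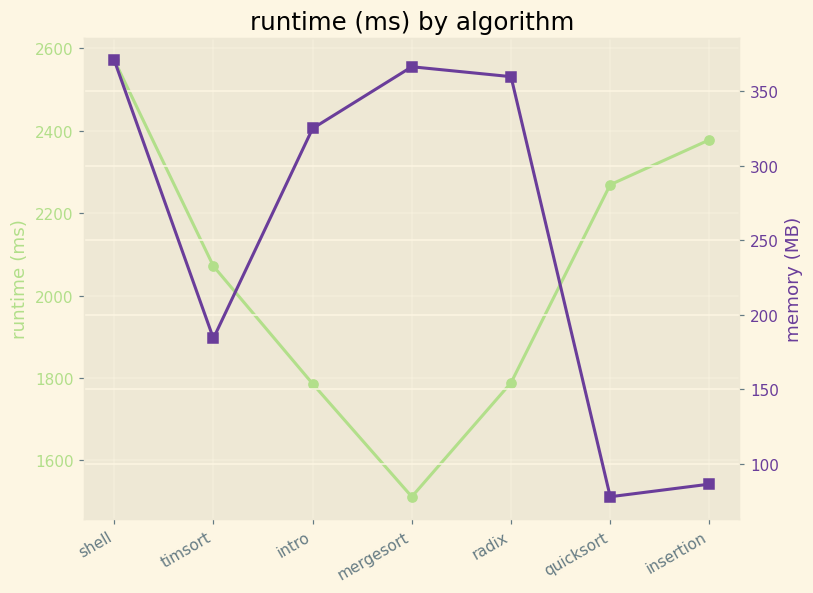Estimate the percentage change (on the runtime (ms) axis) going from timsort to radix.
≈ -14.3%

timsort ≈ 2100, radix ≈ 1800; (1800 − 2100) / 2100 ≈ -14.3%.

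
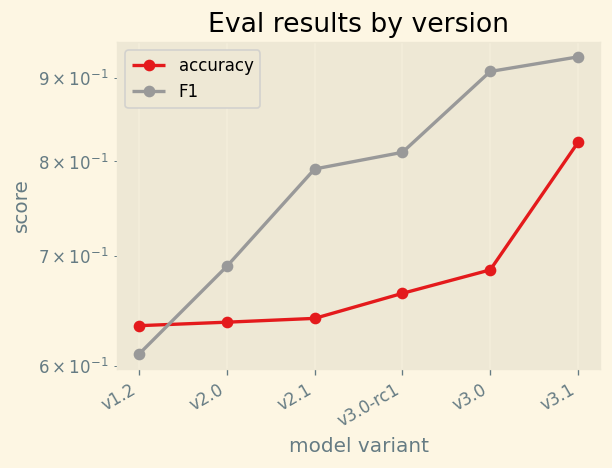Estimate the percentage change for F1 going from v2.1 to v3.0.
v2.1 ≈ 0.80, v3.0 ≈ 0.90; (0.90 − 0.80) / 0.80 ≈ +12.5%.

≈ +12.5%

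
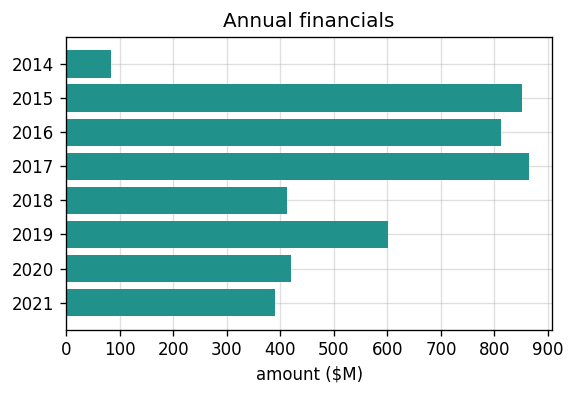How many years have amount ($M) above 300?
7

Above 300: 2015, 2016, 2017, 2018, 2019, 2020, 2021.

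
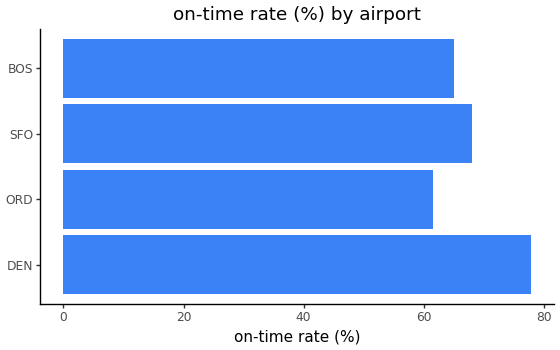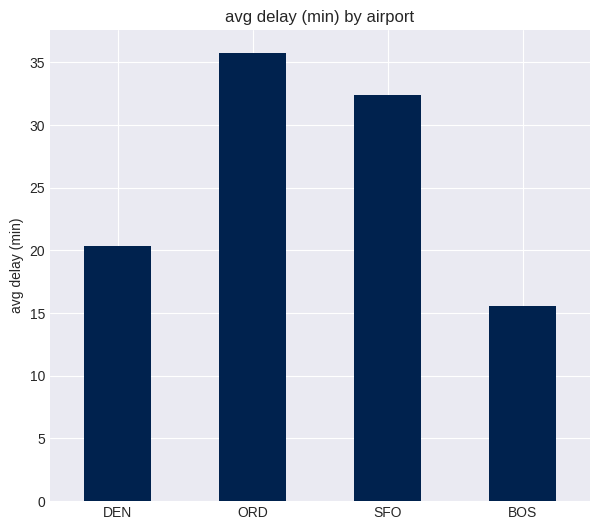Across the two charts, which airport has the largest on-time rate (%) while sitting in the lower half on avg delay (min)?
DEN

Chart 2 median avg delay (min) ≈ 25; below-median airports: DEN, BOS. Among those, DEN has the highest on-time rate (%) (≈ 80).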